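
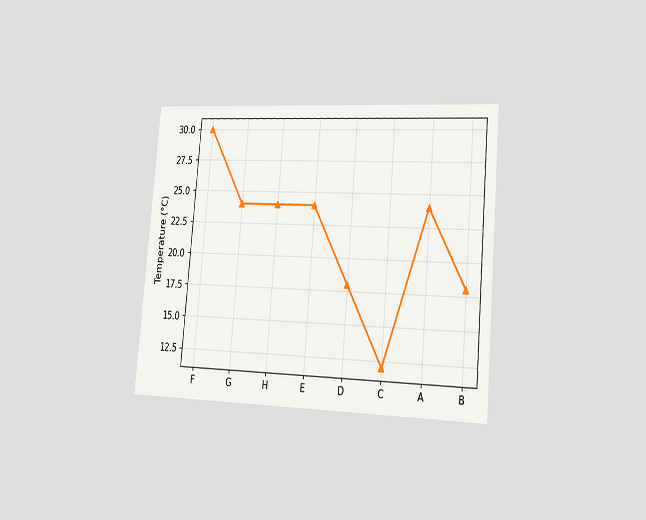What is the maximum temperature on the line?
30°C

The chart is tilted about 5° clockwise and viewed slightly from the right. The highest point is at F, and reading across to the y-axis gives 30°C.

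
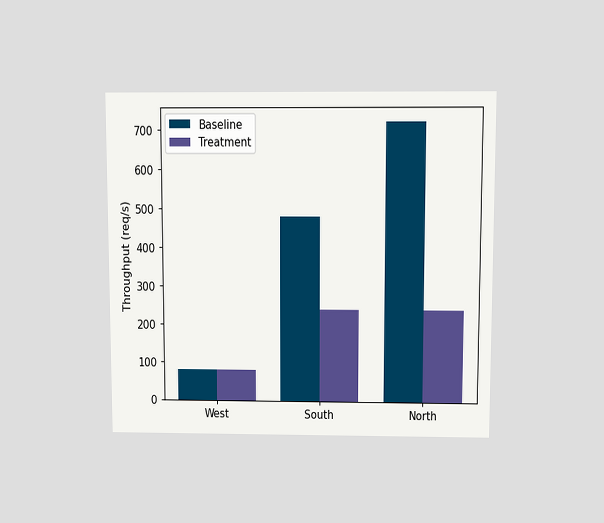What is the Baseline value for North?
The chart is viewed slightly from above. The Baseline bar at North reaches 720req/s on the y-axis.

720req/s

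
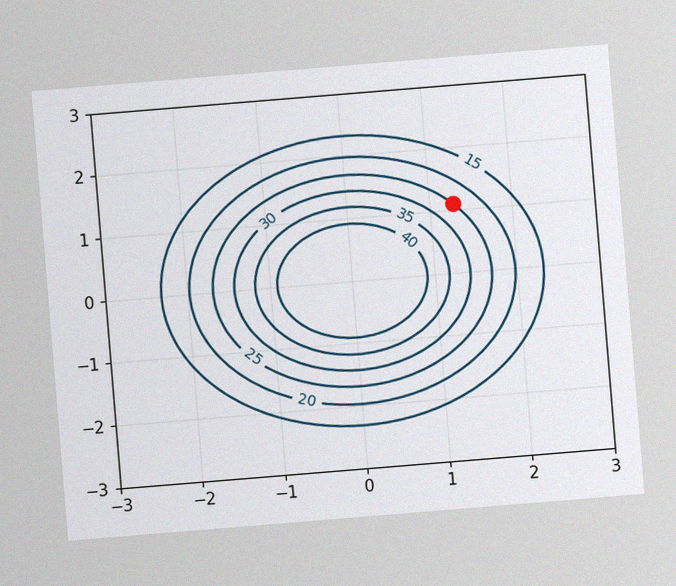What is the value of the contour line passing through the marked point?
25

The chart is tilted about 5° counter-clockwise, with some photo noise. The marked point sits on the contour labelled 25.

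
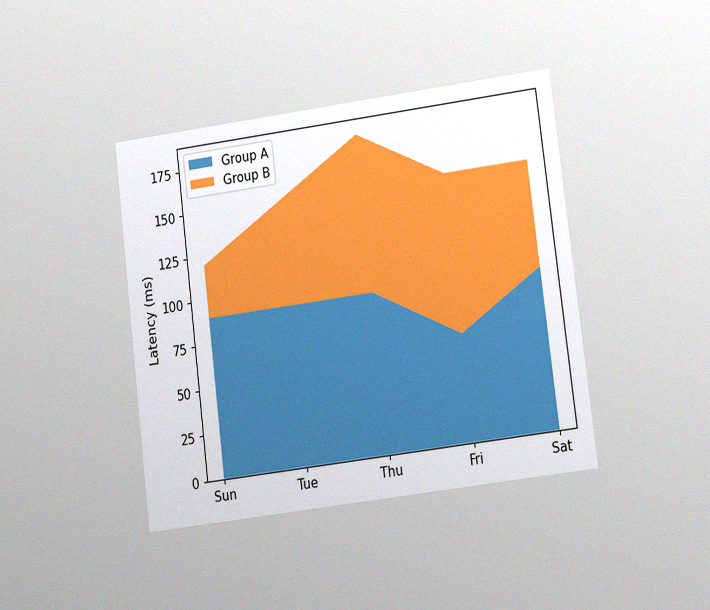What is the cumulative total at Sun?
120ms

The chart is tilted about 7° counter-clockwise and viewed at a slight angle, with some photo noise. The stacked total at Sun reaches 120ms.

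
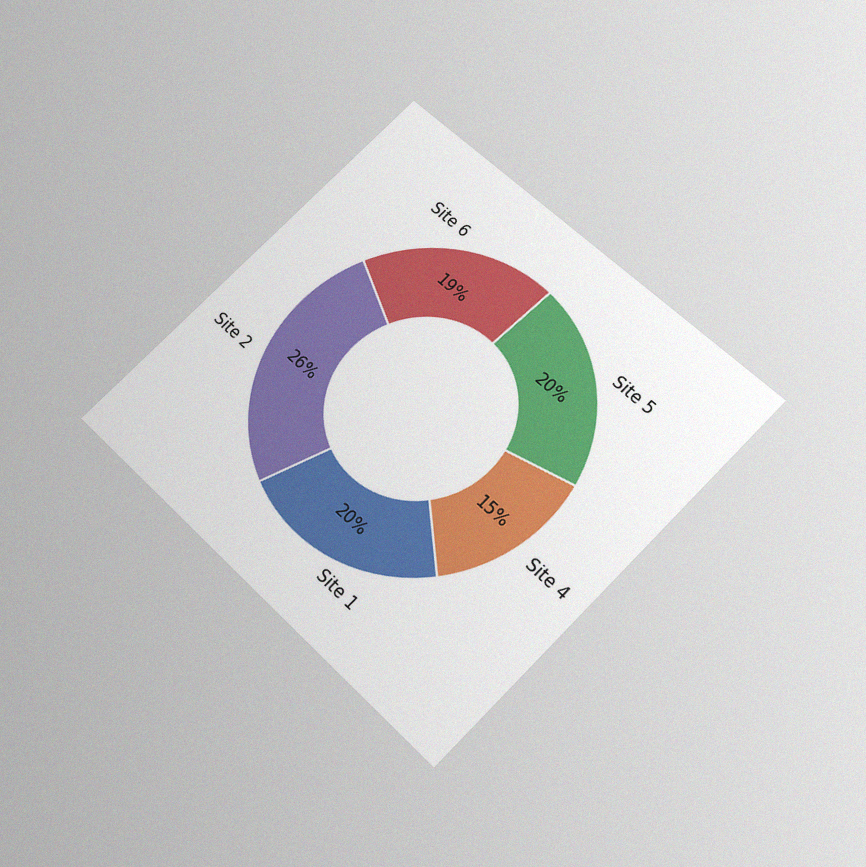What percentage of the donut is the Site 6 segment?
19%

The chart is tilted about 45° clockwise and viewed slightly from below, with some photo noise. The Site 6 segment takes up 19% of the ring.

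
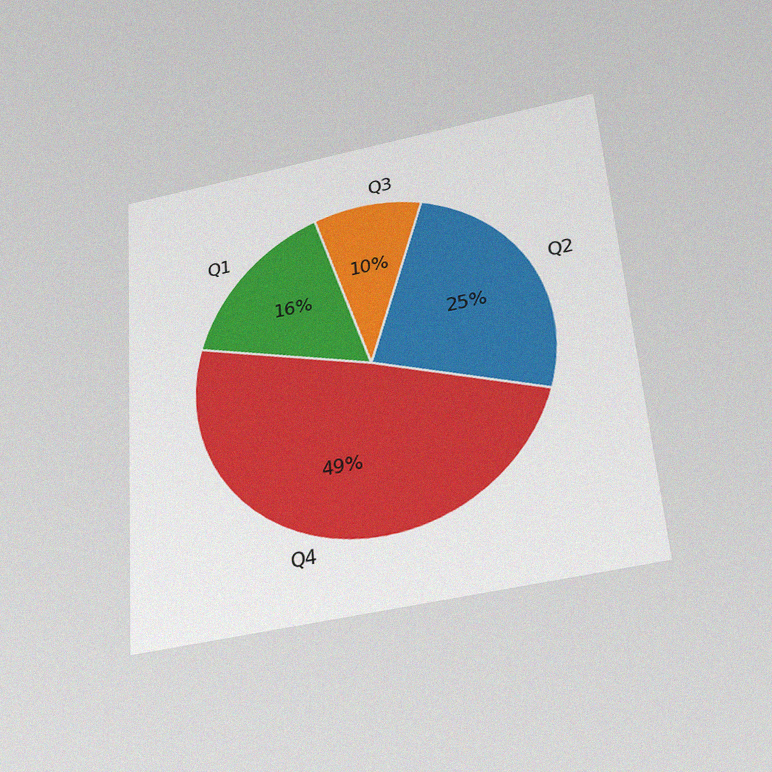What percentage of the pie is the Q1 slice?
16%

The chart is tilted about 4° counter-clockwise and viewed slightly from below, with some photo noise. The Q1 slice takes up 16% of the pie.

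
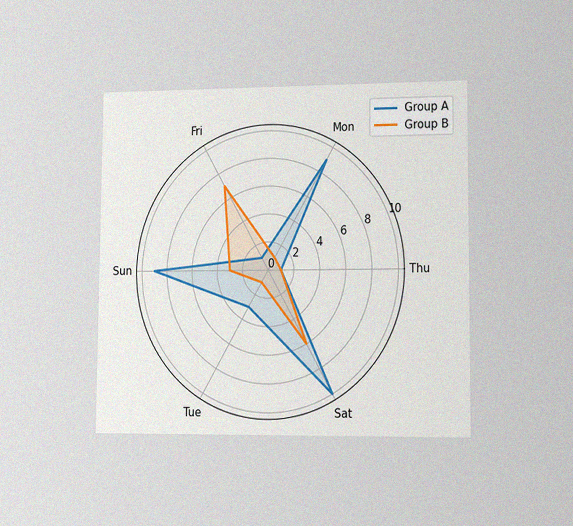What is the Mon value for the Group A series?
The chart is viewed slightly from the right, with some photo noise. On the Mon axis, Group A reaches 9.

9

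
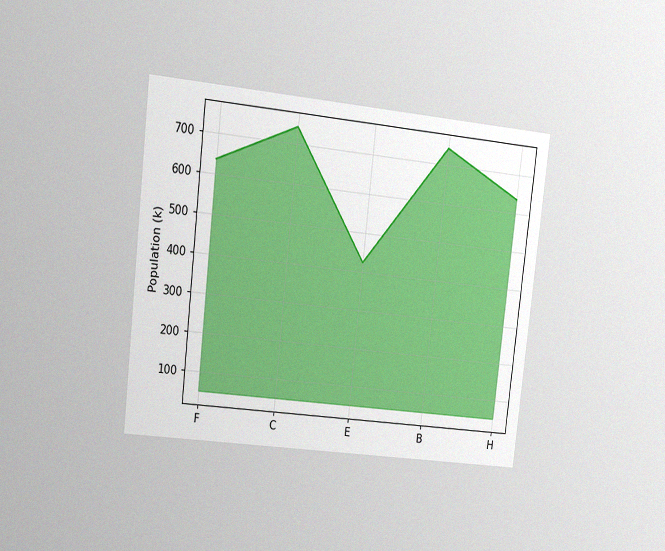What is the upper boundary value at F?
The chart is tilted about 6° clockwise and viewed at a slight angle, with some photo noise. At F the upper boundary is at 636k.

636k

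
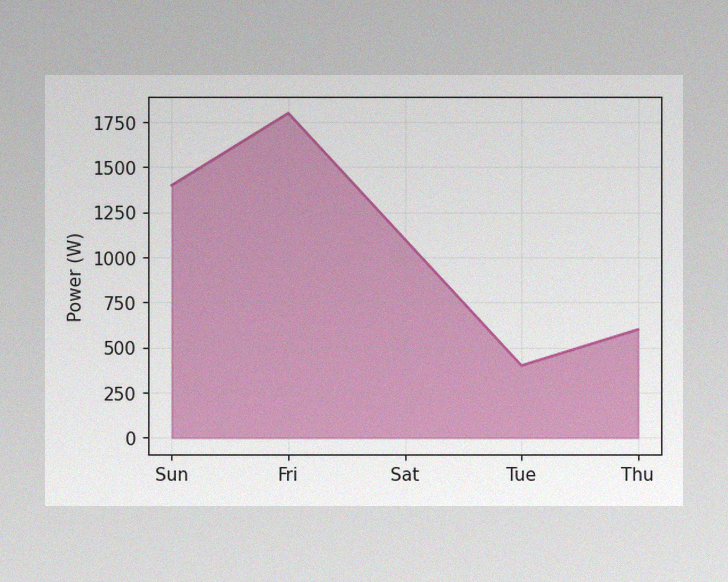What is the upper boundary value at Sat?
1100W

The image has some photo noise and uneven lighting. At Sat the upper boundary is at 1100W.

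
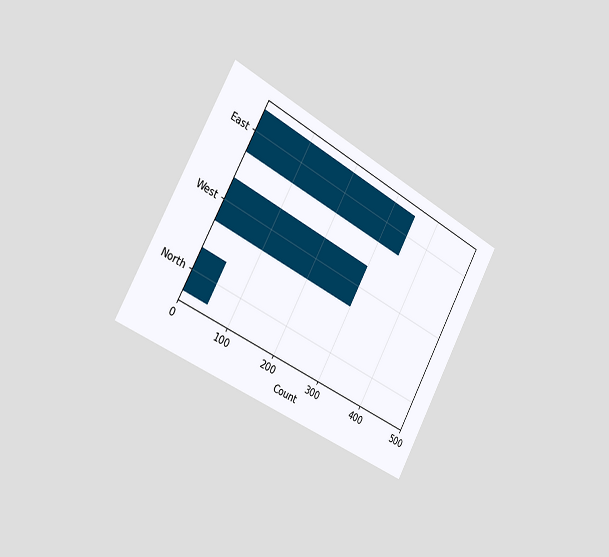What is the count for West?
300

The chart is tilted about 29° clockwise and viewed slightly from the left. Reading along the chart's x-axis, the West bar reaches 300.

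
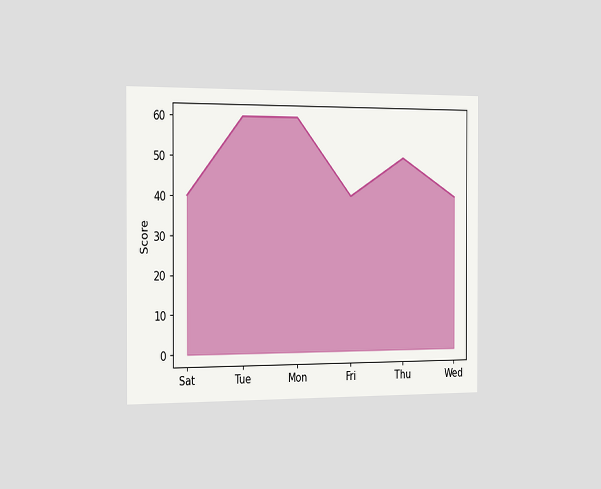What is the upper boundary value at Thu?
50

The chart is viewed slightly from the left. At Thu the upper boundary is at 50.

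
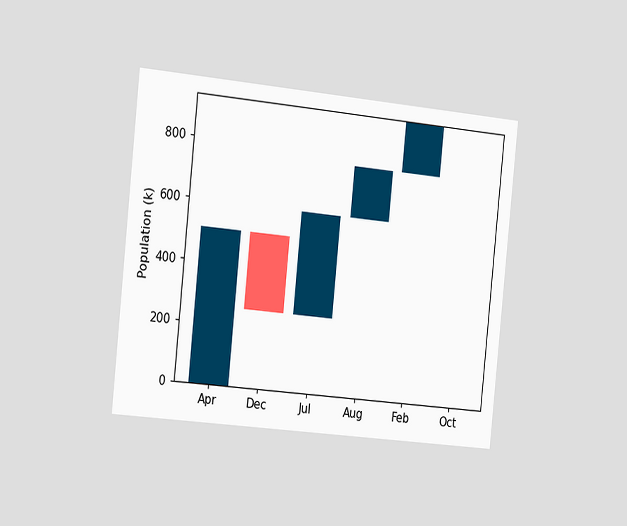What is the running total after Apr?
510k

The chart is tilted about 6° clockwise and viewed slightly from the left. After Apr the running total reaches 510k.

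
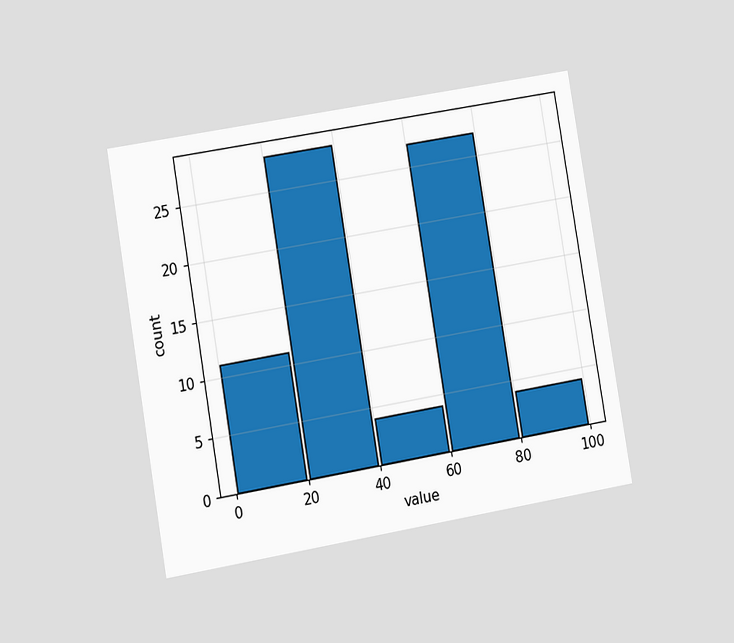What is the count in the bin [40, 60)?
4

The chart is tilted about 10° counter-clockwise and viewed at a slight angle. The [40, 60) bin has height 4.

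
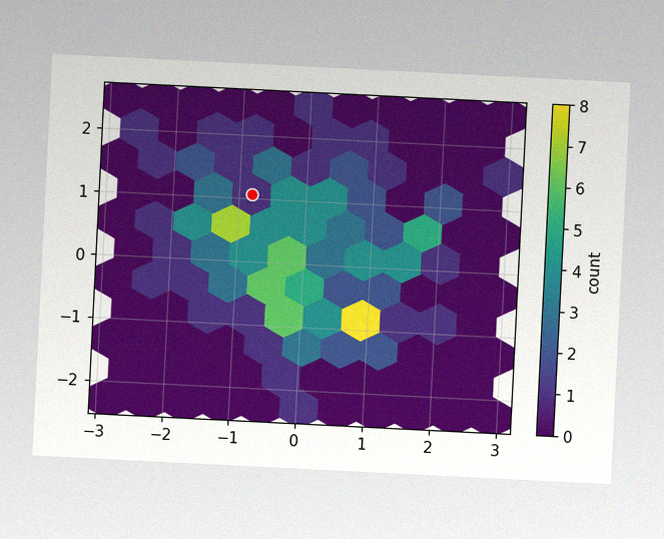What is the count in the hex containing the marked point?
The chart is tilted about 3° clockwise, with some photo noise. The marked hex reads 1 on the colorbar.

1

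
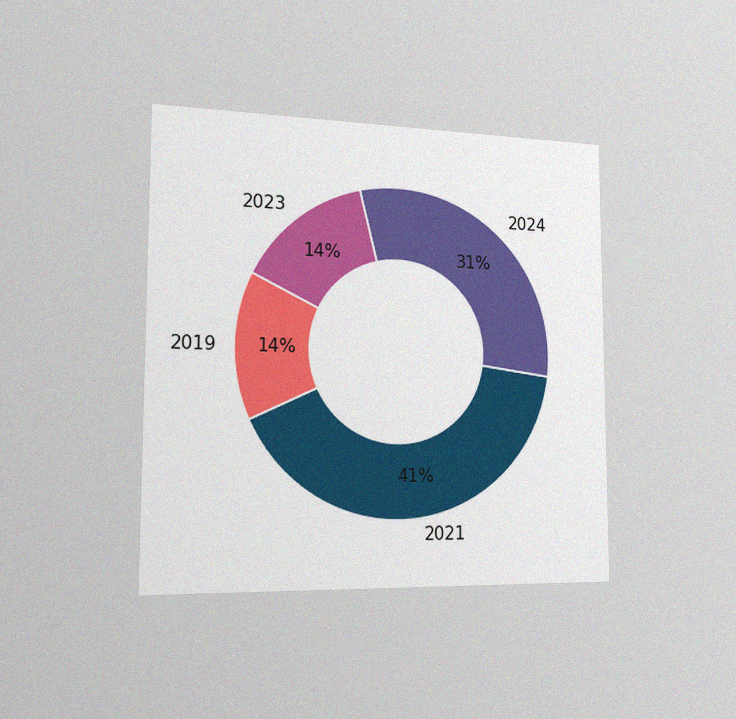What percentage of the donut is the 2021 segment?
The chart is viewed slightly from the left, with some photo noise. The 2021 segment takes up 41% of the ring.

41%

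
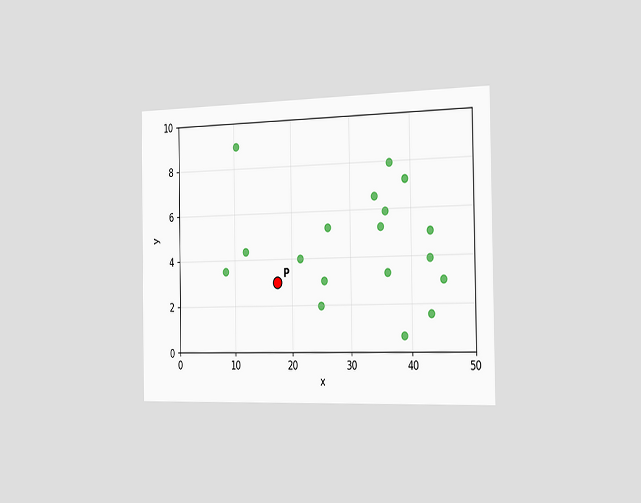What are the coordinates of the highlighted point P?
The chart is viewed slightly from the right. Following the gridlines from P to each axis, P sits at (17.5, 3).

(17.5, 3)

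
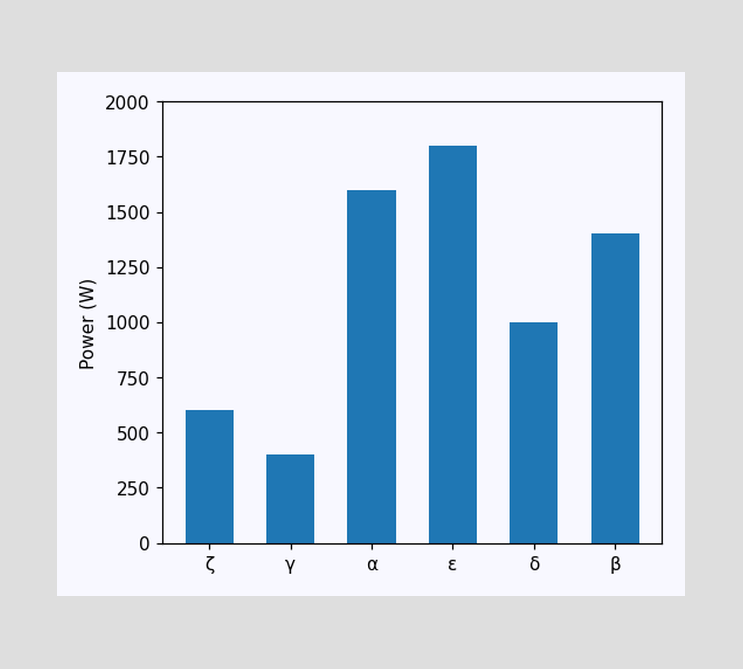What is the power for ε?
1800W

Reading along the chart's y-axis, the ε bar reaches 1800W.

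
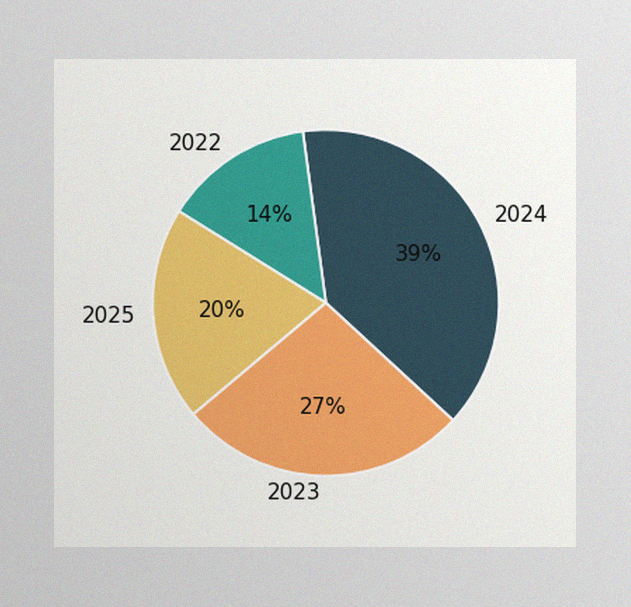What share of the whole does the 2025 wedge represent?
The image has some photo noise and uneven lighting. The 2025 slice takes up 20% of the pie.

20%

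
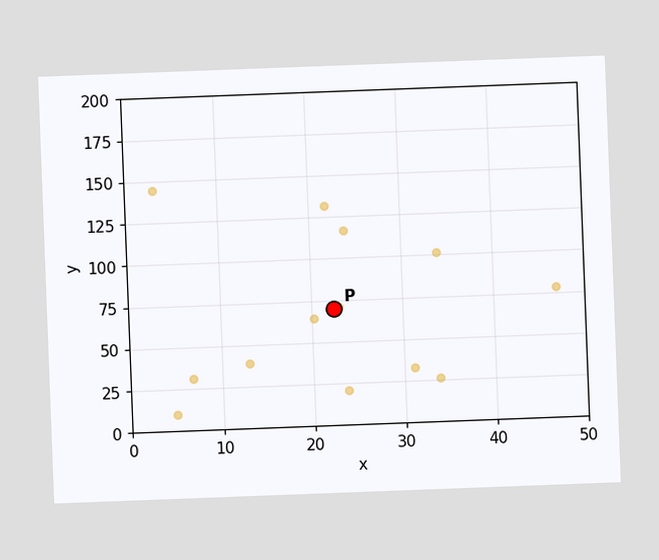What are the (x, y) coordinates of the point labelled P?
(22.5, 70)

The chart is tilted about 2° counter-clockwise. Following the gridlines from P to each axis, P sits at (22.5, 70).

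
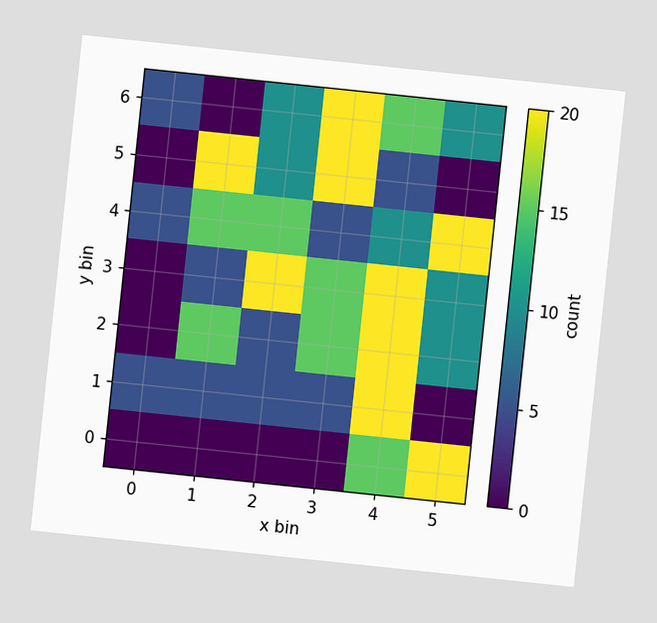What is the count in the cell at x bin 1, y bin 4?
The chart is tilted about 6° clockwise. Matching the cell (1, 4) against the colorbar gives 15.

15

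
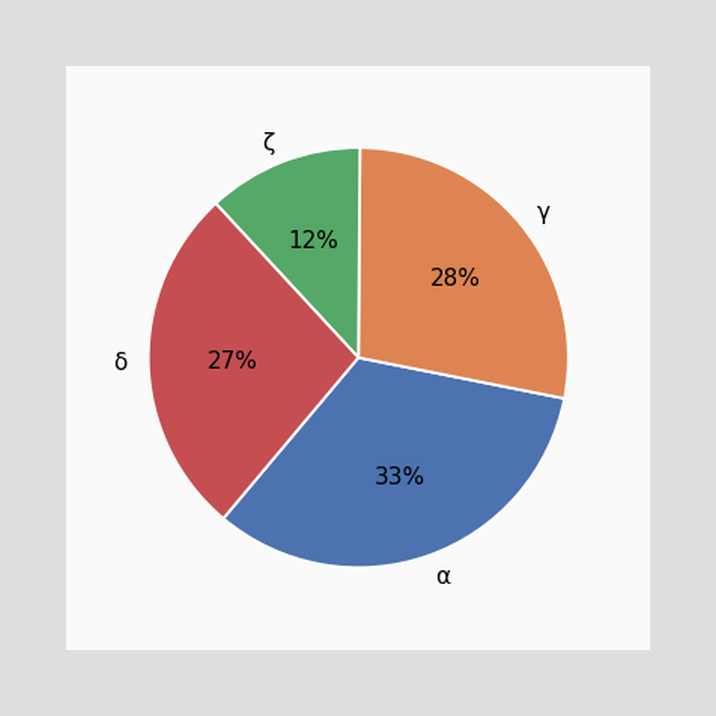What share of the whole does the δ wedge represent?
27%

The δ slice takes up 27% of the pie.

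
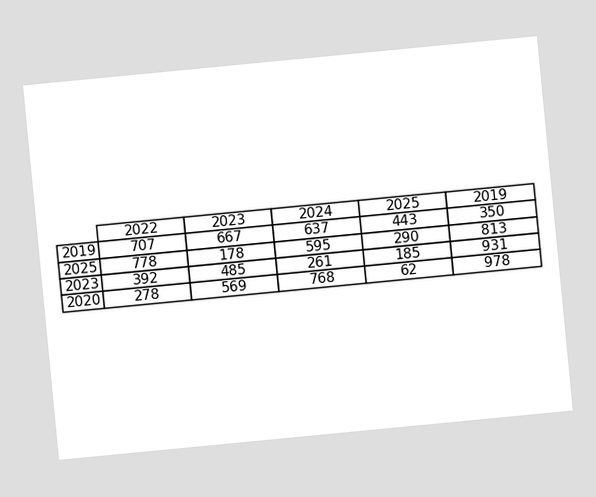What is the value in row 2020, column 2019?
The chart is tilted about 5° counter-clockwise. The (2020, 2019) cell reads 978.

978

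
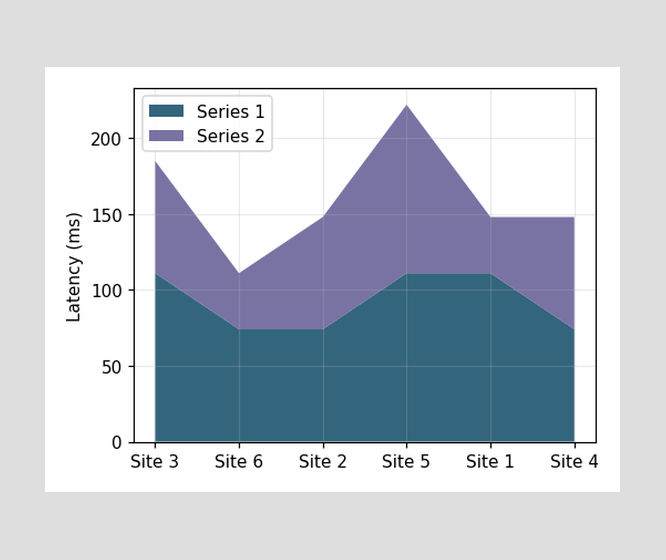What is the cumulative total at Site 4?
148ms

The stacked total at Site 4 reaches 148ms.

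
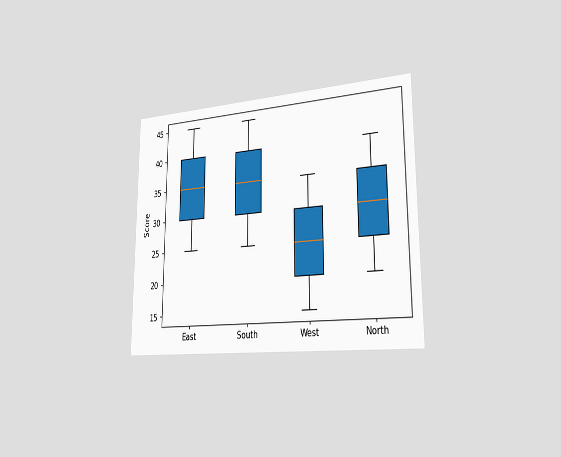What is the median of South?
The chart is viewed slightly from the right. The median line in the South box sits at 35.

35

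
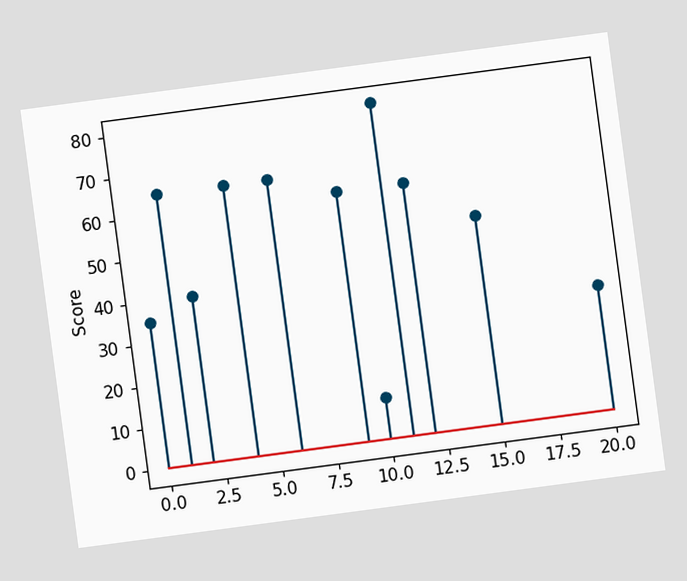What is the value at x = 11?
The chart is tilted about 8° counter-clockwise. The stem at x=11 reaches 80.

80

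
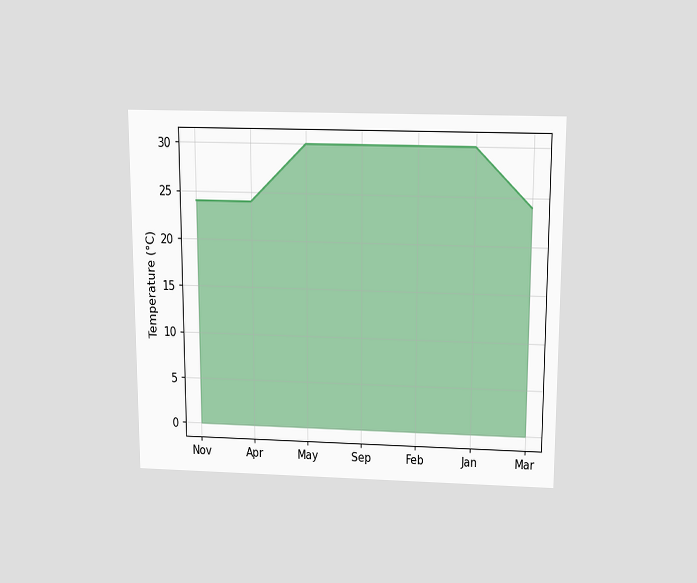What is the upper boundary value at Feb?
30°C

The chart is viewed slightly from above. At Feb the upper boundary is at 30°C.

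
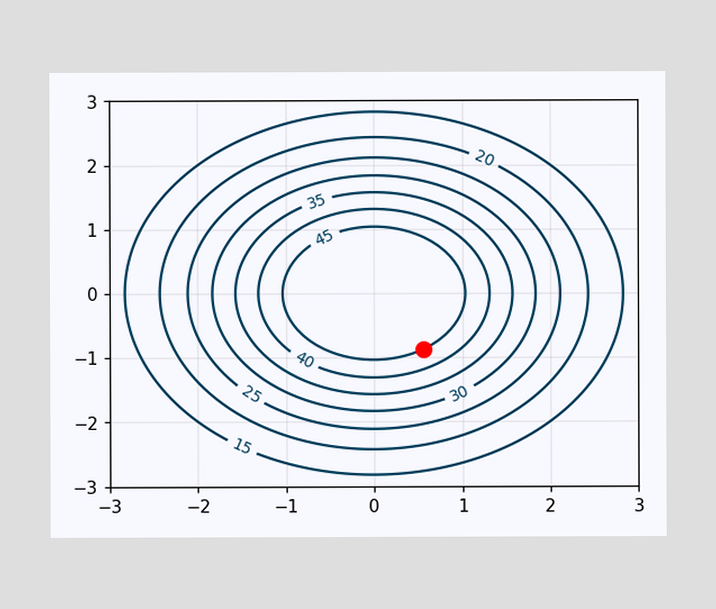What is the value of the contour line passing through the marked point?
The marked point sits on the contour labelled 45.

45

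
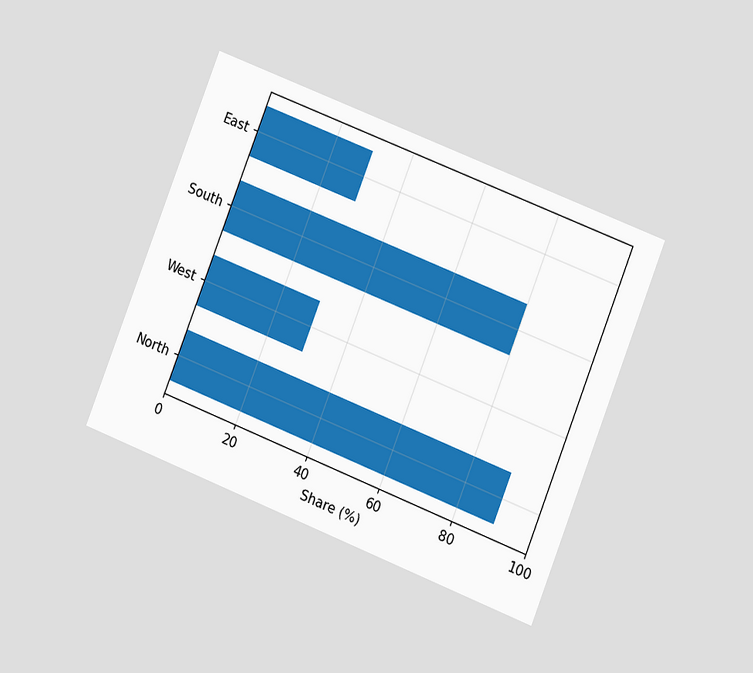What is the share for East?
The chart is tilted about 22° clockwise and viewed at a slight angle. Reading along the chart's x-axis, the East bar reaches 30%.

30%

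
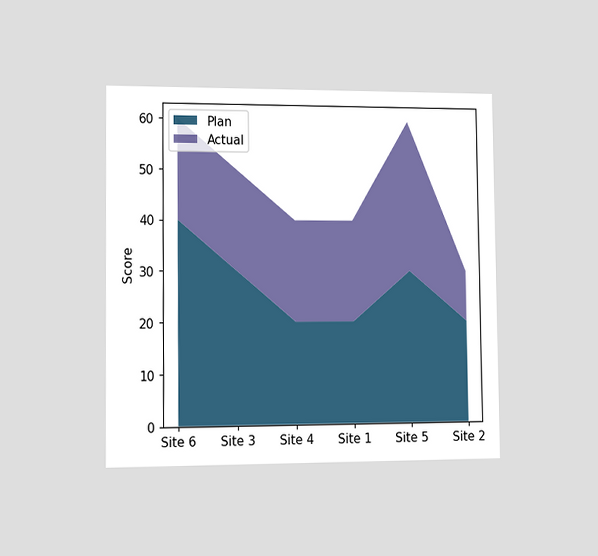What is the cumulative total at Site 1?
40

The chart is viewed slightly from the left. The stacked total at Site 1 reaches 40.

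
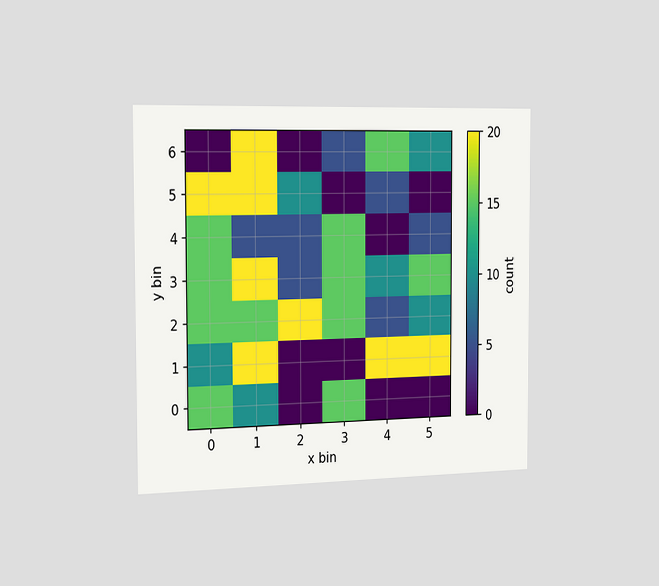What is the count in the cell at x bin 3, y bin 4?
The chart is viewed slightly from the left. Matching the cell (3, 4) against the colorbar gives 15.

15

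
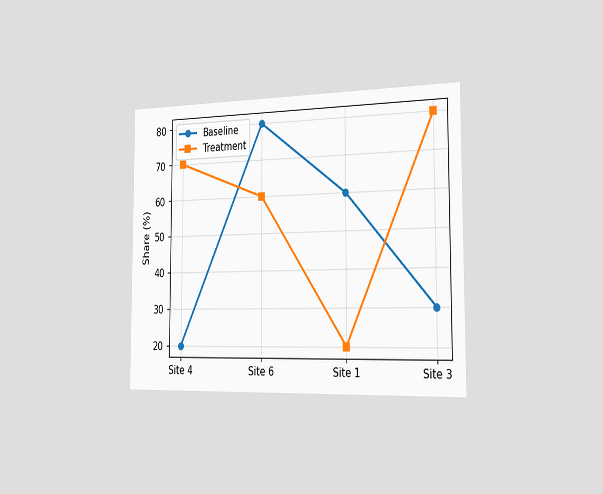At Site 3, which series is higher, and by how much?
The chart is viewed slightly from the right. At Site 3, Treatment sits above the other line by 50%.

Treatment, by 50%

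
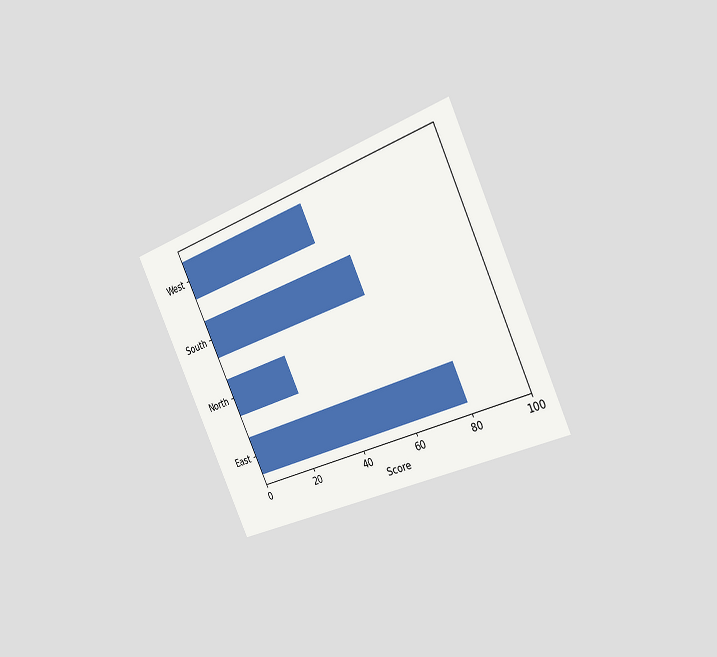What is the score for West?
50

The chart is tilted about 25° counter-clockwise and viewed slightly from the right. Reading along the chart's x-axis, the West bar reaches 50.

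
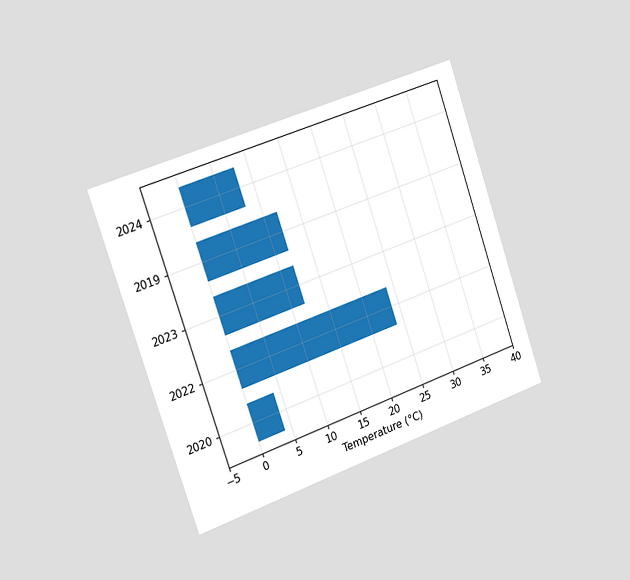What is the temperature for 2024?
The chart is tilted about 19° counter-clockwise and viewed slightly from the left. Reading along the chart's x-axis, the 2024 bar reaches 8°C.

8°C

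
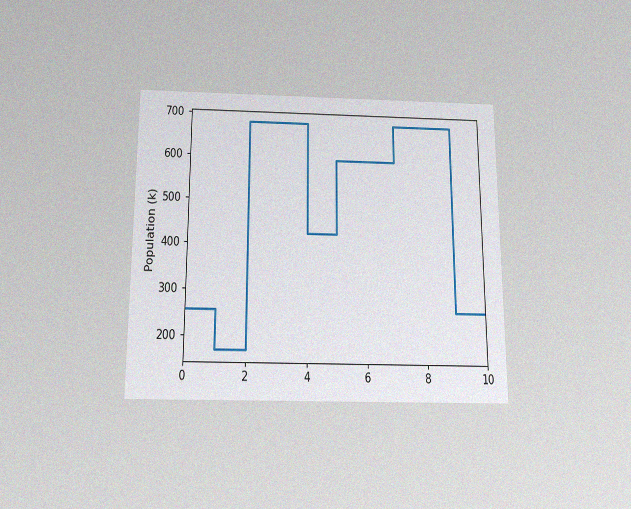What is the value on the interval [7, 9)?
680k

The chart is viewed slightly from below, with some photo noise. On [7, 9) the step sits at 680k.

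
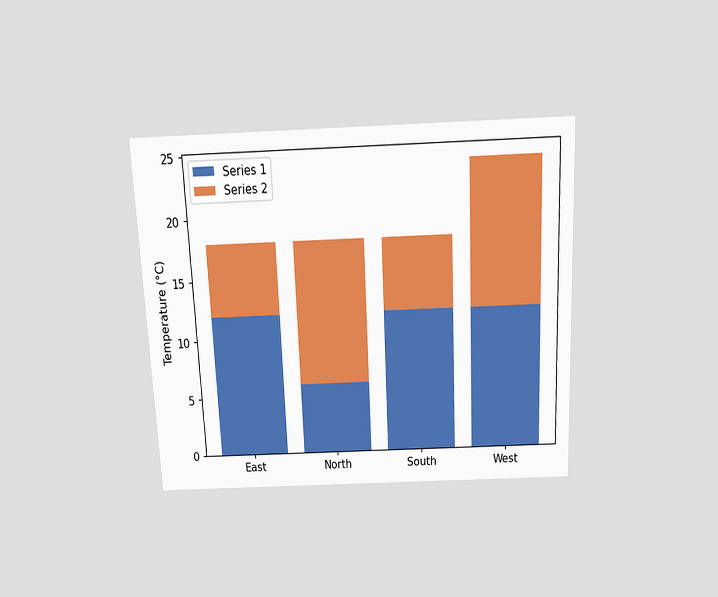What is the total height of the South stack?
The chart is tilted about 3° counter-clockwise and viewed slightly from above. The South stack's top reaches 18°C on the y-axis.

18°C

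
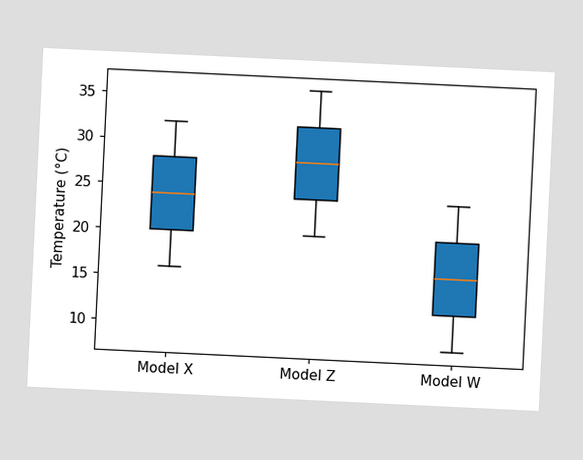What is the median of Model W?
16°C

The chart is tilted about 3° clockwise. The median line in the Model W box sits at 16°C.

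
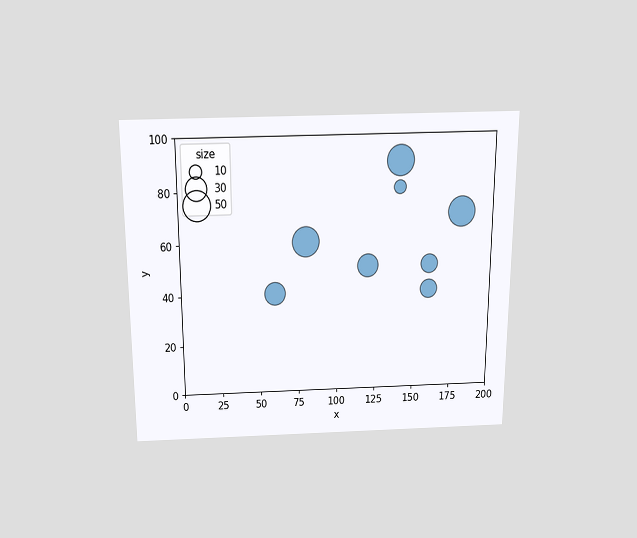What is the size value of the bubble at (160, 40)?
The chart is viewed slightly from above. Matching the bubble at (160, 40) against the size legend gives 20.

20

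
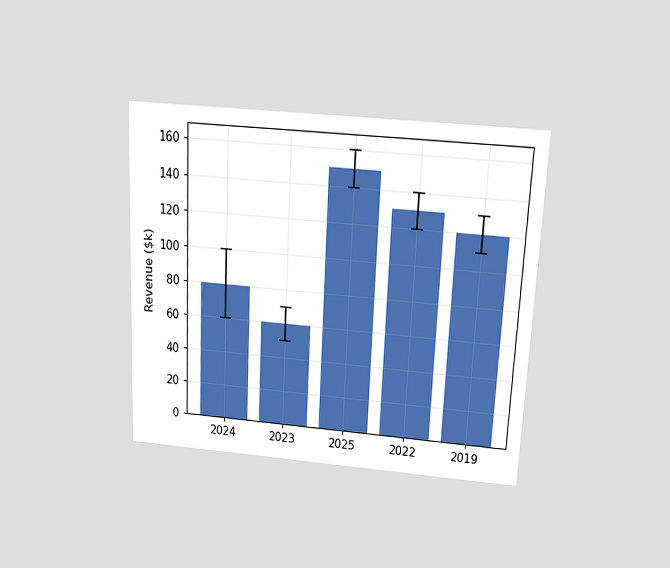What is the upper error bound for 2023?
The chart is tilted about 3° clockwise and viewed slightly from above. The 2023 bar's upper whisker reaches $70k.

$70k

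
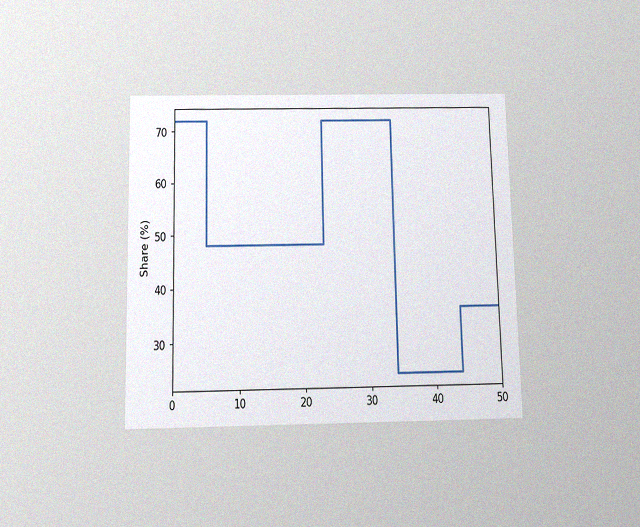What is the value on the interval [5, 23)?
48%

The chart is viewed slightly from below, with some photo noise. On [5, 23) the step sits at 48%.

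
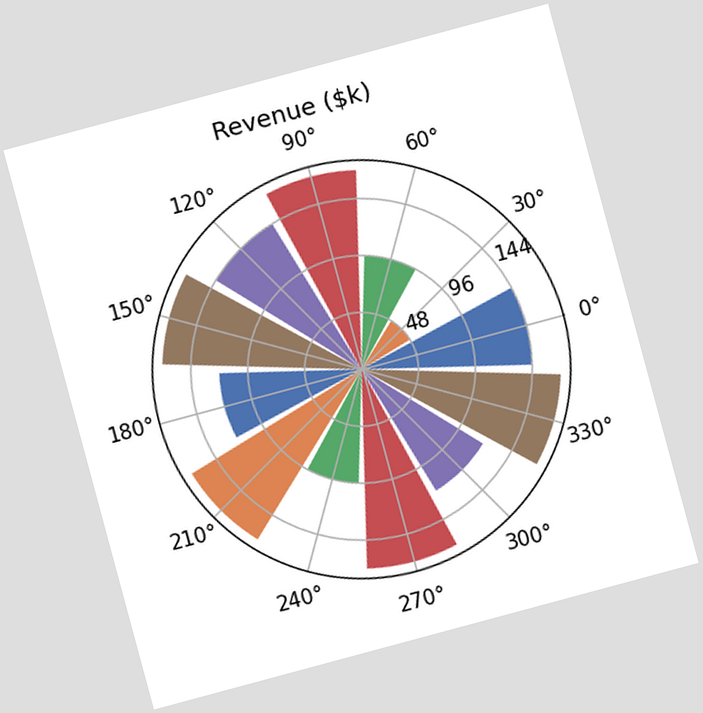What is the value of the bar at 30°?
$48k

The chart is tilted about 15° counter-clockwise. The bar at 30° reaches $48k on the radial axis.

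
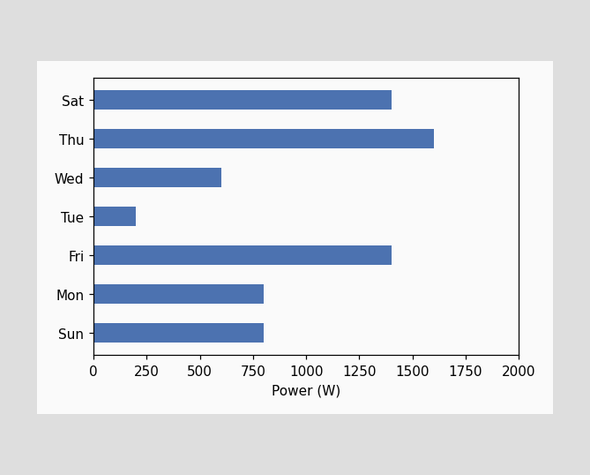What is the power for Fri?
1400W

Reading along the chart's x-axis, the Fri bar reaches 1400W.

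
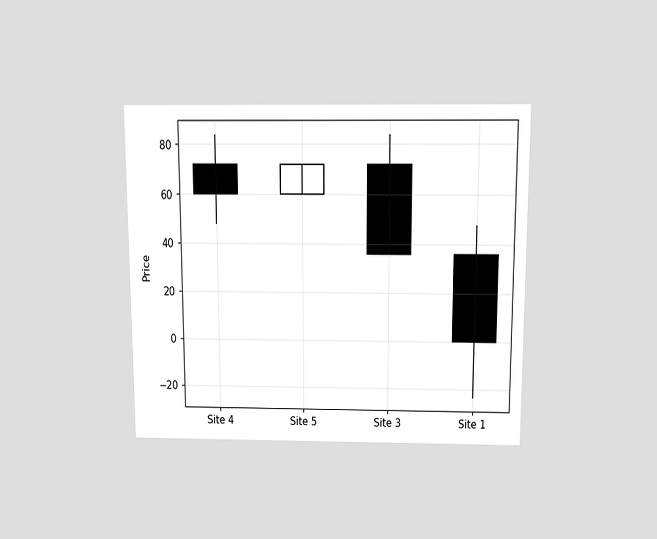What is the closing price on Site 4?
60

The chart is viewed slightly from above. The Site 4 candle closes at 60.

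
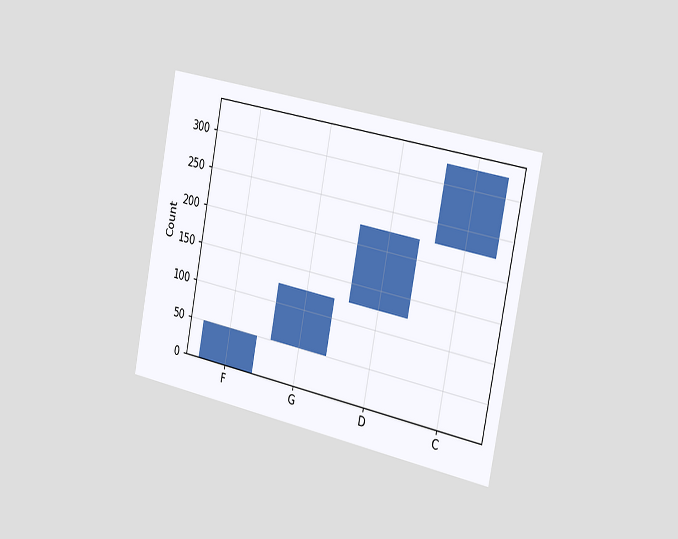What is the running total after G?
125

The chart is tilted about 11° clockwise and viewed slightly from the right. After G the running total reaches 125.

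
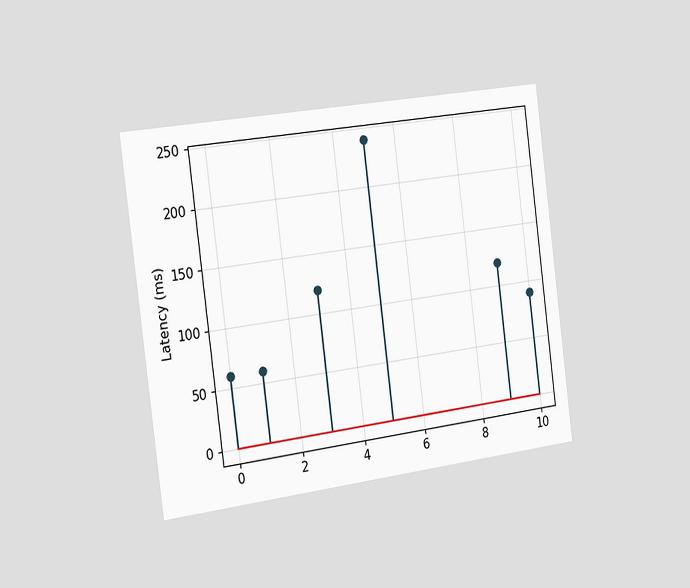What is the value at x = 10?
90ms

The chart is tilted about 7° counter-clockwise and viewed slightly from the left. The stem at x=10 reaches 90ms.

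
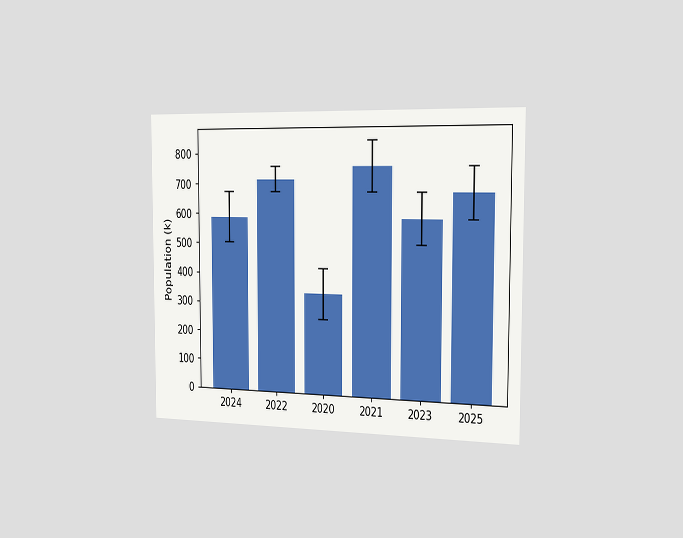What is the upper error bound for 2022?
The chart is viewed slightly from the right. The 2022 bar's upper whisker reaches 756k.

756k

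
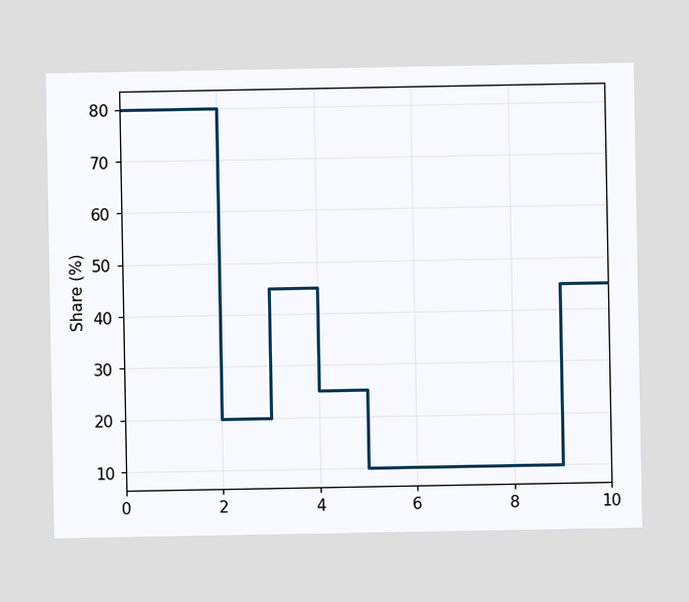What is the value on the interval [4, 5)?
On [4, 5) the step sits at 25%.

25%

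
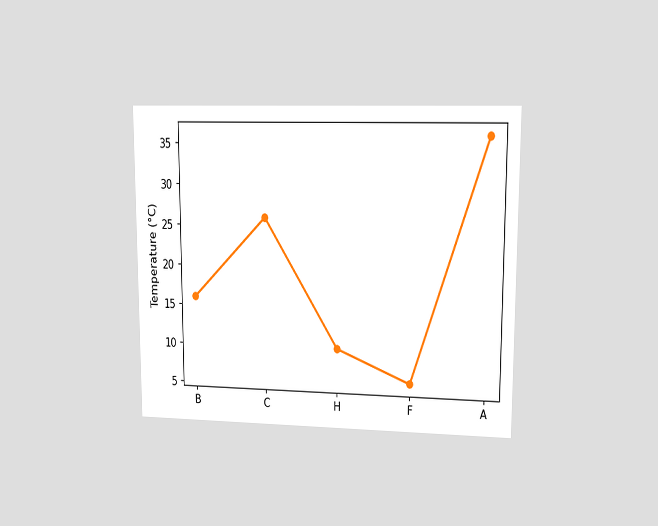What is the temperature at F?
6°C

The chart is viewed at a slight angle. At F, the line is at 6°C.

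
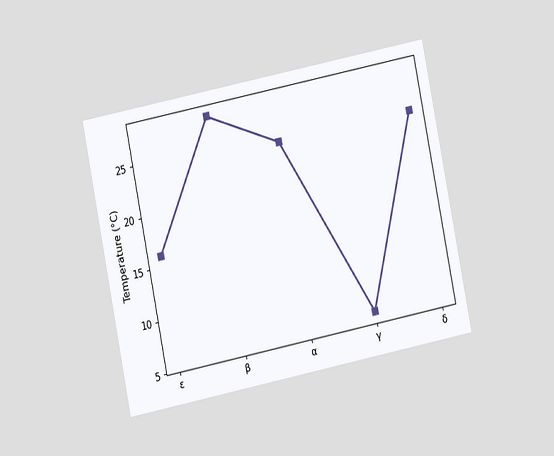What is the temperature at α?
24°C

The chart is tilted about 11° counter-clockwise and viewed at a slight angle. At α, the line is at 24°C.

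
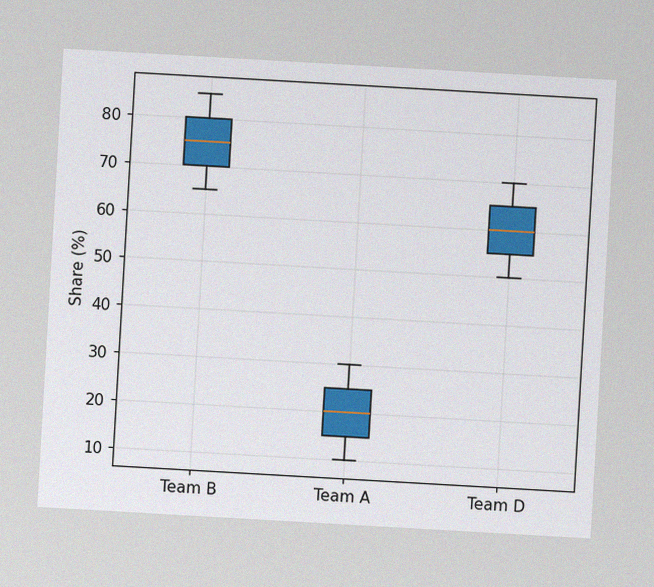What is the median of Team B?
The chart is tilted about 3° clockwise, with some photo noise. The median line in the Team B box sits at 75%.

75%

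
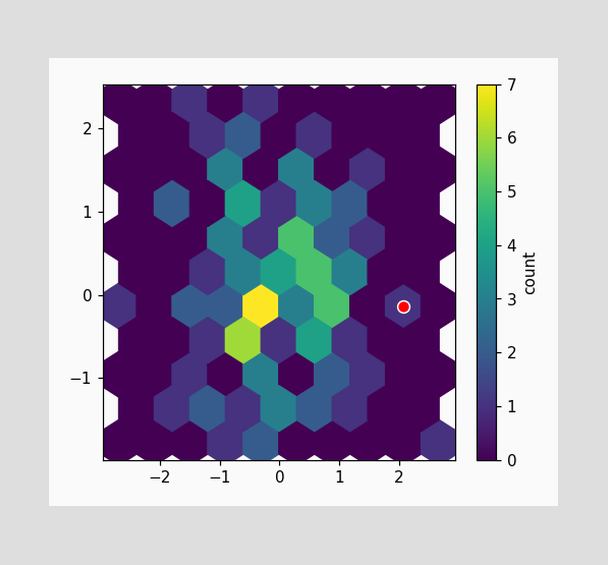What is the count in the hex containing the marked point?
1

The marked hex reads 1 on the colorbar.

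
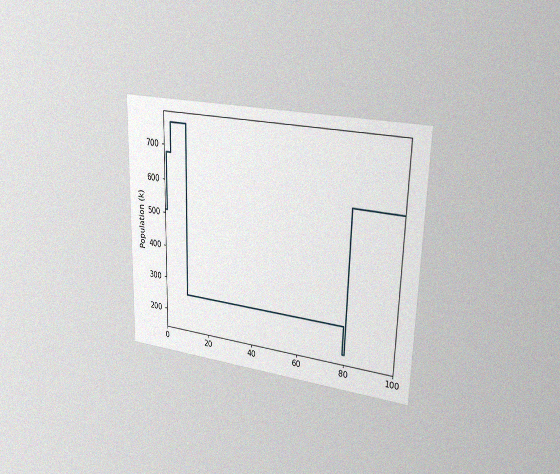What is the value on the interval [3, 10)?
765k

The chart is viewed slightly from the right, with some photo noise. On [3, 10) the step sits at 765k.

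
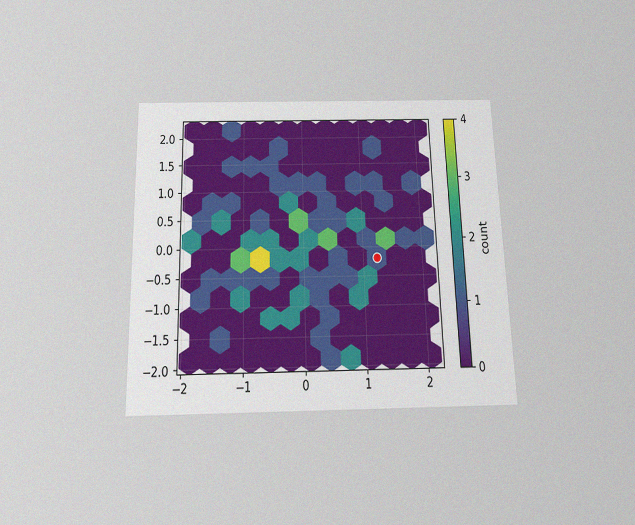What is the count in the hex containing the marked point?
The chart is viewed slightly from below, with some photo noise. The marked hex reads 1 on the colorbar.

1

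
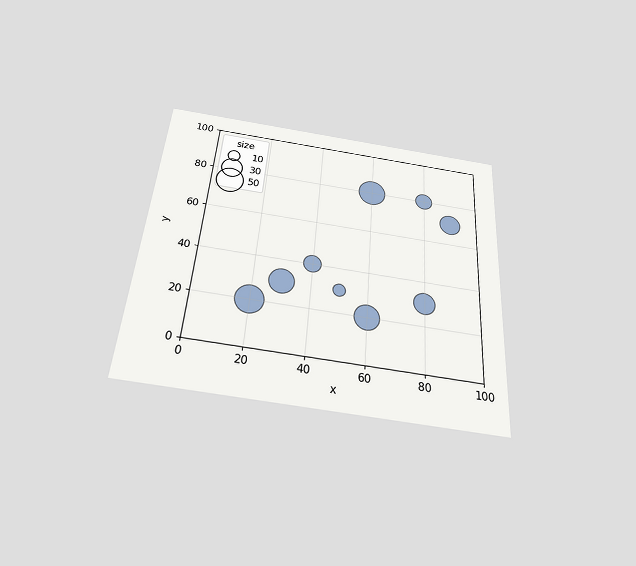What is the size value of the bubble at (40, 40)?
20

The chart is tilted about 4° clockwise and viewed slightly from below. Matching the bubble at (40, 40) against the size legend gives 20.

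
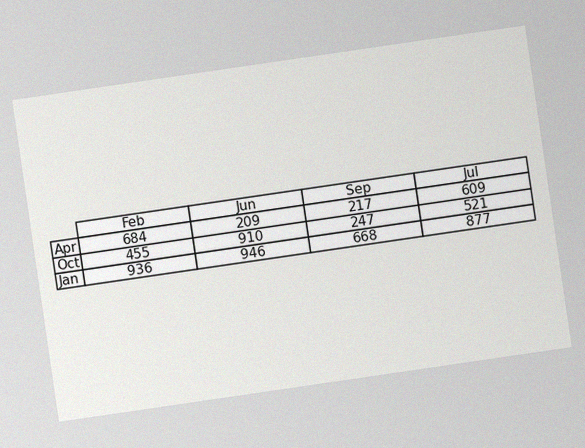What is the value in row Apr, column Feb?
684

The chart is tilted about 8° counter-clockwise, with some photo noise. The (Apr, Feb) cell reads 684.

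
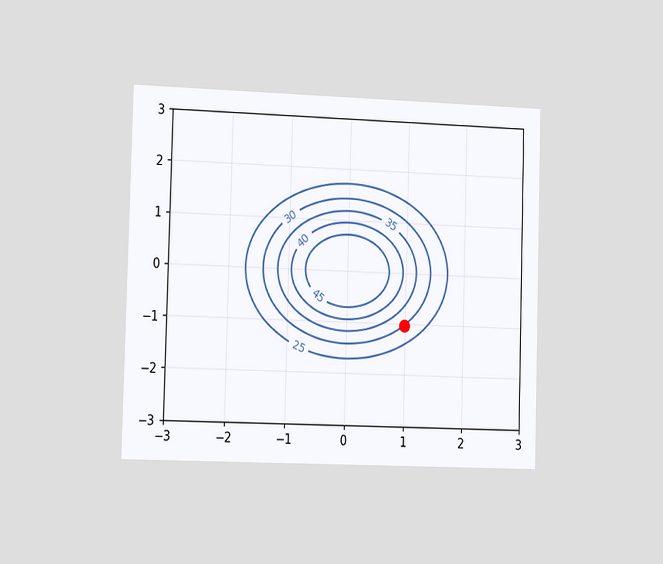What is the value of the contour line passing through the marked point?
30

The chart is viewed slightly from the left. The marked point sits on the contour labelled 30.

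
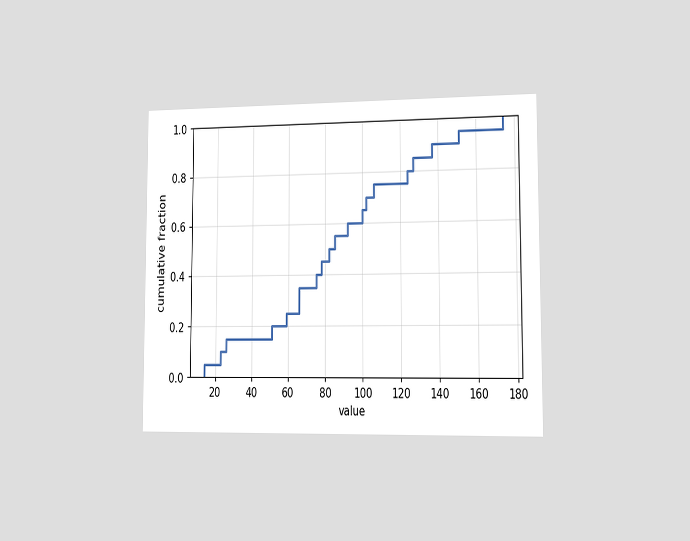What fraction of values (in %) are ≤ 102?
The chart is viewed slightly from the right. At x=102 the ECDF step is at 70%.

70%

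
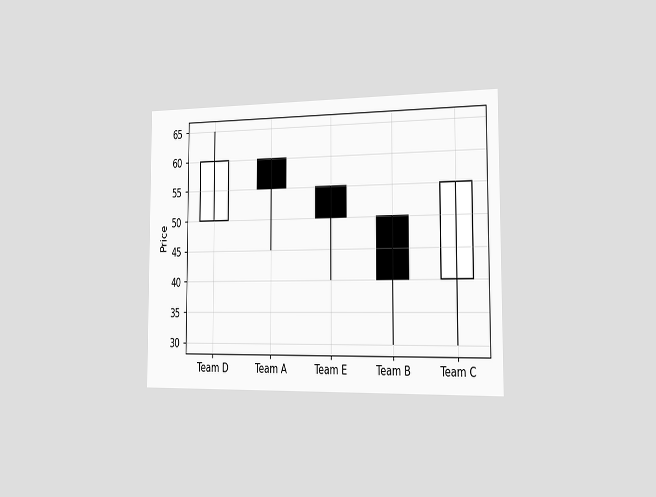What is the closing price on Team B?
The chart is viewed slightly from the right. The Team B candle closes at 40.

40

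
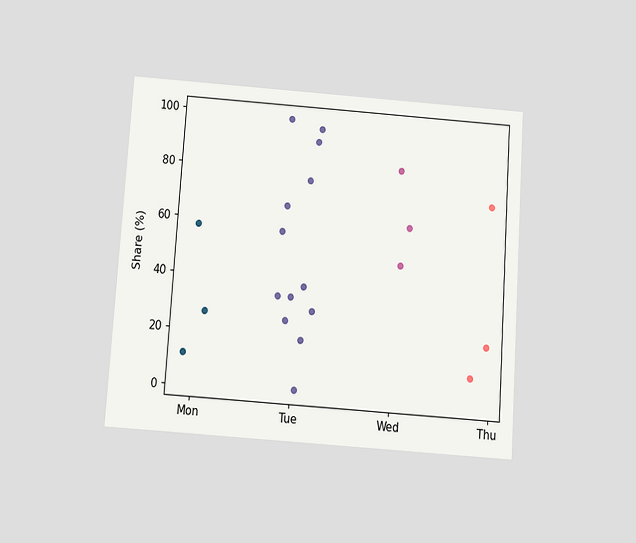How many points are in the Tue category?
13

The chart is tilted about 4° clockwise and viewed slightly from below. Counting the markers in the Tue column gives 13.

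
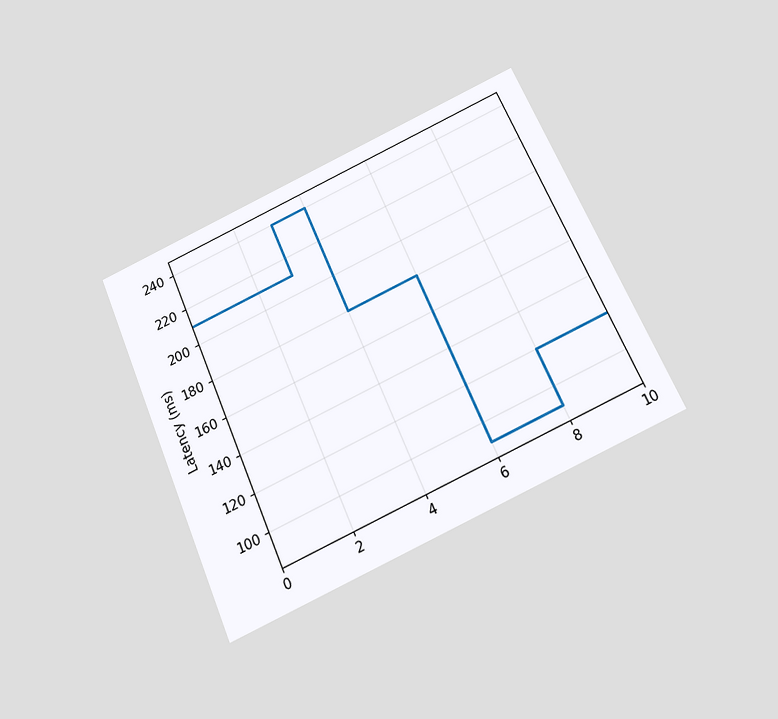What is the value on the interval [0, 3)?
210ms

The chart is tilted about 23° counter-clockwise and viewed slightly from below. On [0, 3) the step sits at 210ms.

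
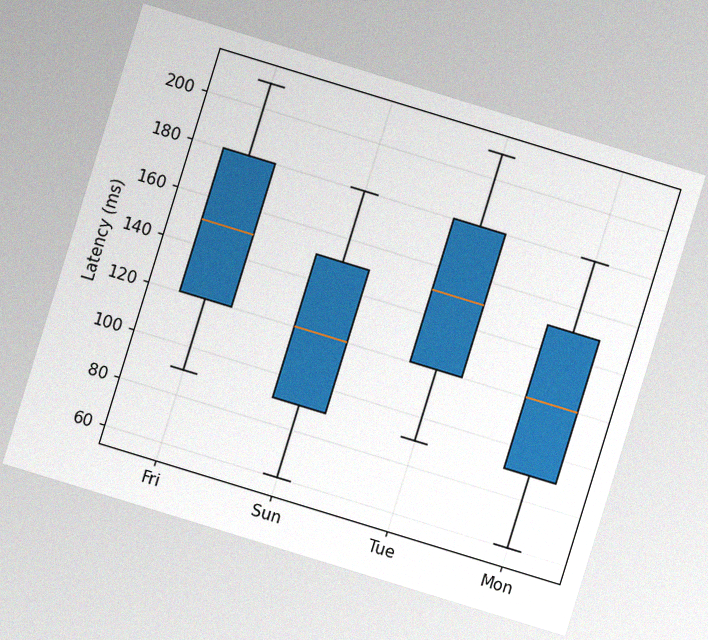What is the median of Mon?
The chart is tilted about 17° clockwise, with some photo noise. The median line in the Mon box sits at 120ms.

120ms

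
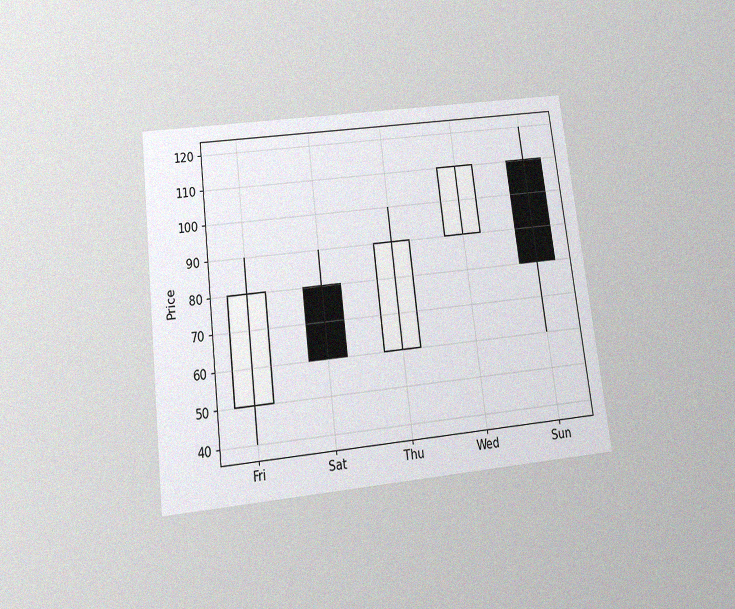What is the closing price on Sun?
The chart is tilted about 7° counter-clockwise and viewed slightly from below, with some photo noise. The Sun candle closes at 80.

80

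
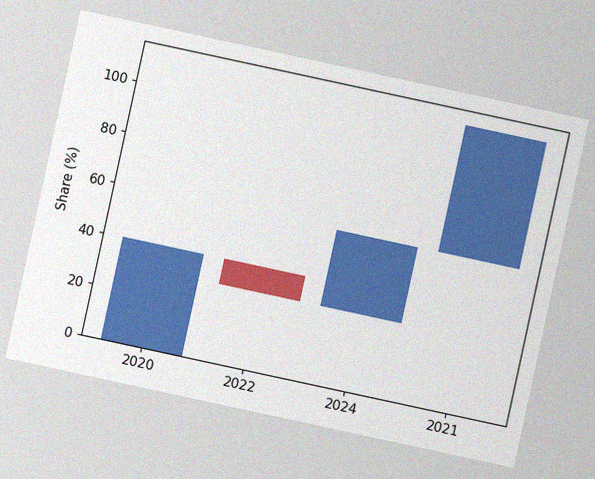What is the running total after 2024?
The chart is tilted about 12° clockwise, with some photo noise. After 2024 the running total reaches 60%.

60%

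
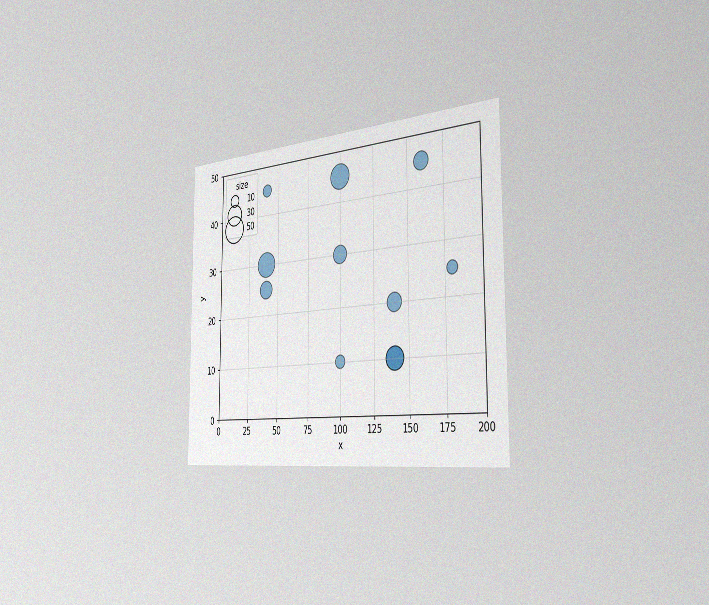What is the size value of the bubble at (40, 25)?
20

The chart is viewed slightly from the right, with some photo noise. Matching the bubble at (40, 25) against the size legend gives 20.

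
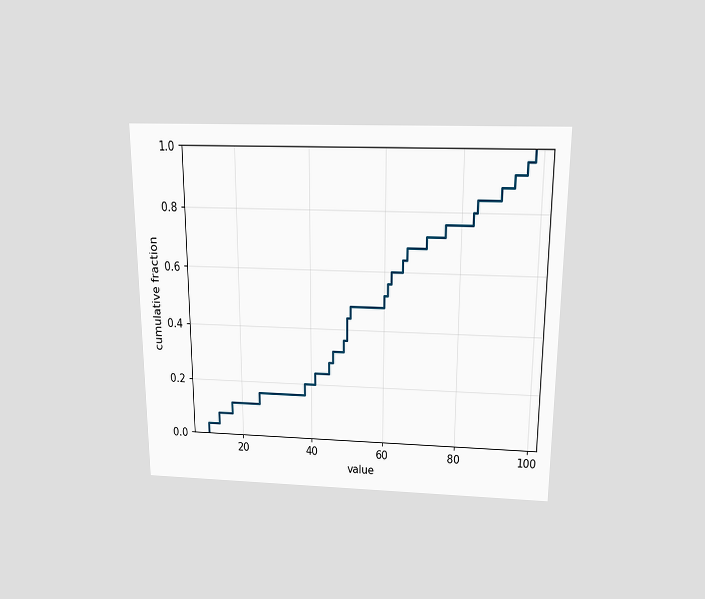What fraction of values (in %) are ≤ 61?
56%

The chart is viewed slightly from above. At x=61 the ECDF step is at 56%.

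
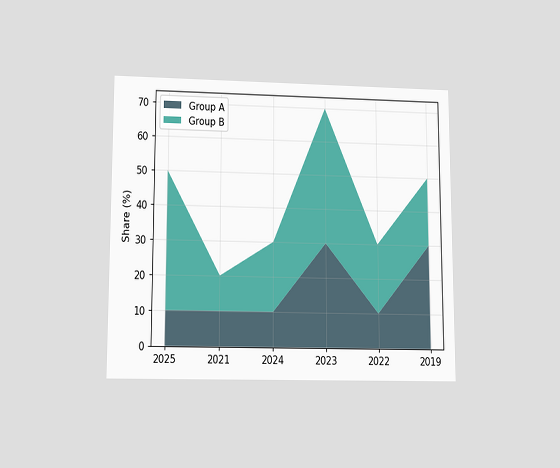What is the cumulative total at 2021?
The chart is viewed slightly from below. The stacked total at 2021 reaches 20%.

20%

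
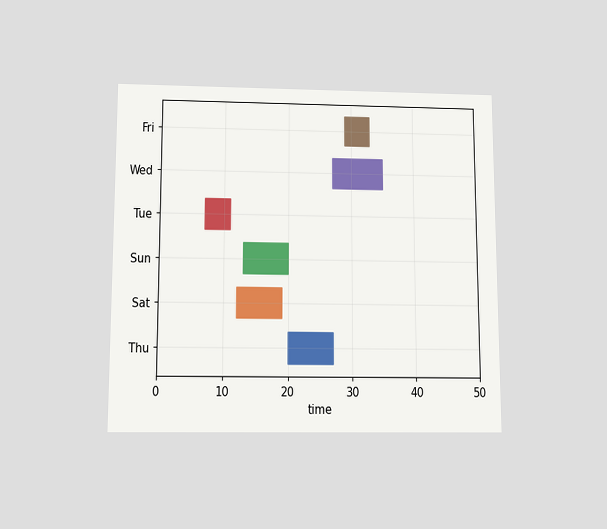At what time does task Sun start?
The chart is viewed slightly from below. The Sun bar begins at t=13.

13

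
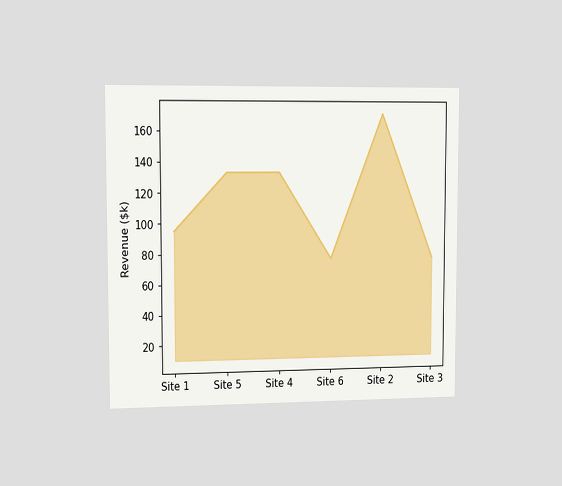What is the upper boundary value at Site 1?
$95k

The chart is viewed slightly from the left. At Site 1 the upper boundary is at $95k.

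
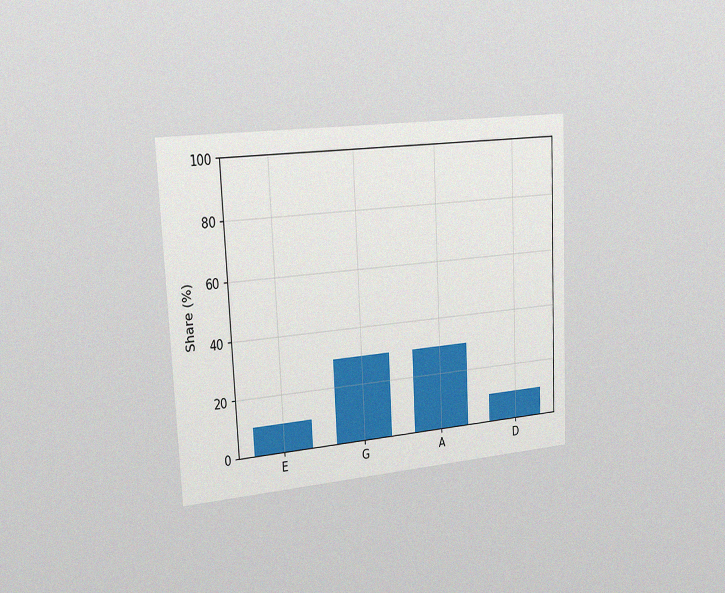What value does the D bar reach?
The chart is tilted about 3° counter-clockwise and viewed slightly from the left, with some photo noise. Reading along the chart's y-axis, the D bar reaches 10%.

10%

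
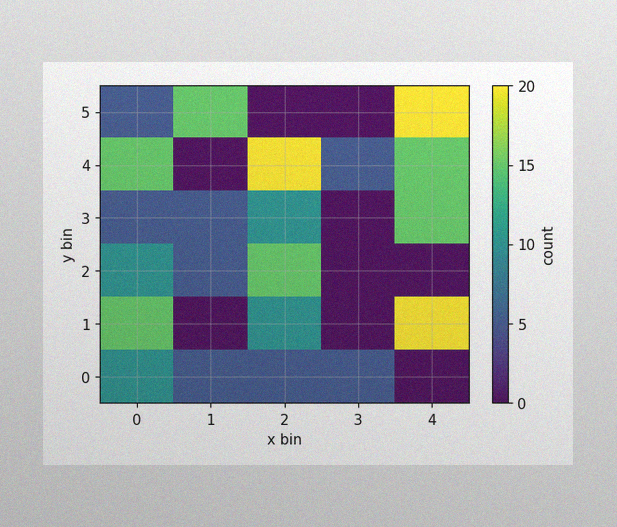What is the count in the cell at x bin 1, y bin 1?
The image has some photo noise and uneven lighting. Matching the cell (1, 1) against the colorbar gives 0.

0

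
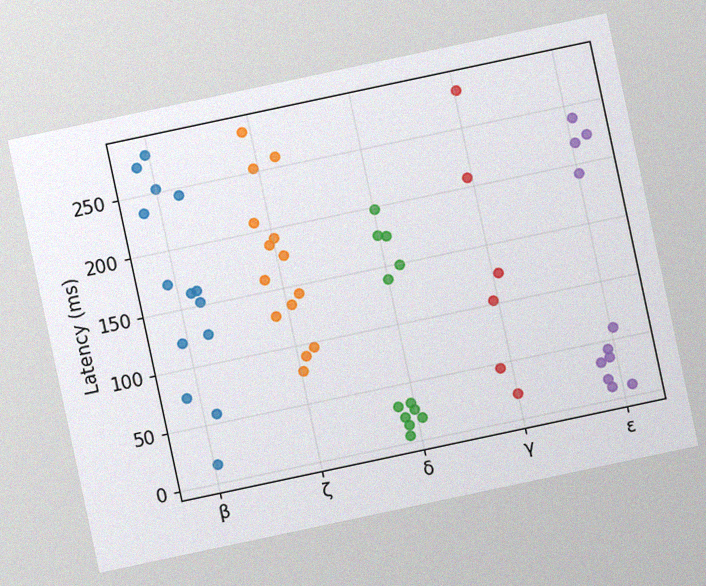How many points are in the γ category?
The chart is tilted about 12° counter-clockwise, with some photo noise. Counting the markers in the γ column gives 6.

6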